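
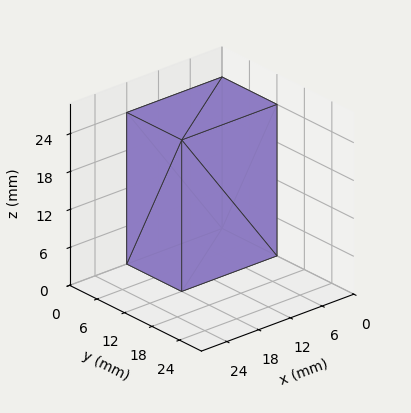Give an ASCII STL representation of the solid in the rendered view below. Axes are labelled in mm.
Reading the render: the shape is a rectangular box, roughly 18 × 12 mm footprint and 24 mm tall (dimensions read to the nearest mm from the axis ticks). For the STL, each face is triangulated and given an outward normal.

solid part
  facet normal 0.0000 0.0000 -1.0000
    outer loop
      vertex 18.0 12.0 0.0
      vertex 18.0 0.0 0.0
      vertex 0.0 0.0 0.0
    endloop
  endfacet
  facet normal 0.0000 0.0000 -1.0000
    outer loop
      vertex 0.0 12.0 0.0
      vertex 18.0 12.0 0.0
      vertex 0.0 0.0 0.0
    endloop
  endfacet
  facet normal 0.0000 0.0000 1.0000
    outer loop
      vertex 0.0 0.0 24.0
      vertex 18.0 0.0 24.0
      vertex 18.0 12.0 24.0
    endloop
  endfacet
  facet normal 0.0000 0.0000 1.0000
    outer loop
      vertex 0.0 0.0 24.0
      vertex 18.0 12.0 24.0
      vertex 0.0 12.0 24.0
    endloop
  endfacet
  facet normal 0.0000 -1.0000 0.0000
    outer loop
      vertex 0.0 0.0 0.0
      vertex 18.0 0.0 0.0
      vertex 18.0 0.0 24.0
    endloop
  endfacet
  facet normal 0.0000 -1.0000 0.0000
    outer loop
      vertex 0.0 0.0 0.0
      vertex 18.0 0.0 24.0
      vertex 0.0 0.0 24.0
    endloop
  endfacet
  facet normal 0.0000 1.0000 0.0000
    outer loop
      vertex 18.0 12.0 24.0
      vertex 18.0 12.0 0.0
      vertex 0.0 12.0 0.0
    endloop
  endfacet
  facet normal 0.0000 1.0000 0.0000
    outer loop
      vertex 0.0 12.0 24.0
      vertex 18.0 12.0 24.0
      vertex 0.0 12.0 0.0
    endloop
  endfacet
  facet normal -1.0000 0.0000 0.0000
    outer loop
      vertex 0.0 12.0 24.0
      vertex 0.0 12.0 0.0
      vertex 0.0 0.0 0.0
    endloop
  endfacet
  facet normal -1.0000 0.0000 0.0000
    outer loop
      vertex 0.0 0.0 24.0
      vertex 0.0 12.0 24.0
      vertex 0.0 0.0 0.0
    endloop
  endfacet
  facet normal 1.0000 0.0000 0.0000
    outer loop
      vertex 18.0 0.0 0.0
      vertex 18.0 12.0 0.0
      vertex 18.0 12.0 24.0
    endloop
  endfacet
  facet normal 1.0000 0.0000 0.0000
    outer loop
      vertex 18.0 0.0 0.0
      vertex 18.0 12.0 24.0
      vertex 18.0 0.0 24.0
    endloop
  endfacet
endsolid part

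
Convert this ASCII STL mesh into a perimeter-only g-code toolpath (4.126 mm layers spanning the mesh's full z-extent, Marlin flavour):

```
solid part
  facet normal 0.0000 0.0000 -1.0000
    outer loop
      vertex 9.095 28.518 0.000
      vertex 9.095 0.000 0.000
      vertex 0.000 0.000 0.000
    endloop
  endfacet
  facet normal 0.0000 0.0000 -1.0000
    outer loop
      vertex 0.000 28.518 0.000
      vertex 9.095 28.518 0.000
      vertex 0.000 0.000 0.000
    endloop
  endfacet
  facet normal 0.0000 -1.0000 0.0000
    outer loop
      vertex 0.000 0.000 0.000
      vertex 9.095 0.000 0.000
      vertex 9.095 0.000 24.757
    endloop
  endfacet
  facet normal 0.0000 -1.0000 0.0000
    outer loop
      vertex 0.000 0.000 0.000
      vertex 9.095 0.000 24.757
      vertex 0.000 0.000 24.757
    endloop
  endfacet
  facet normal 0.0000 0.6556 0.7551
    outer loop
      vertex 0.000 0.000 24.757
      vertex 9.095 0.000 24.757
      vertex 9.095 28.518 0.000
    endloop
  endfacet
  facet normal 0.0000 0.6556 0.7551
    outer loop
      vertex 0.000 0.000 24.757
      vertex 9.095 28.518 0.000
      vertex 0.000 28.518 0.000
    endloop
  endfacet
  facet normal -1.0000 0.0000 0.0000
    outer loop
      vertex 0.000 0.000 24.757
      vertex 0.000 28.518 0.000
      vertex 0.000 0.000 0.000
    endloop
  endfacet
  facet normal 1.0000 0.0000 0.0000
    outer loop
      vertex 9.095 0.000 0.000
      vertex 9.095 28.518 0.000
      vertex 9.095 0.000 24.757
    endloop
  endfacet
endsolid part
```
; perimeter-only toolpath
G21 ; units = mm
G90 ; absolute positioning
G28 ; home
; layer 1
G0 Z4.126
G0 X0.000 Y0.000
G1 X9.095 Y0.000
G1 X9.095 Y23.765
G1 X0.000 Y23.765
G1 X0.000 Y0.000
; layer 2
G0 Z8.252
G0 X0.000 Y0.000
G1 X9.095 Y0.000
G1 X9.095 Y19.012
G1 X0.000 Y19.012
G1 X0.000 Y0.000
; layer 3
G0 Z12.379
G0 X0.000 Y0.000
G1 X9.095 Y0.000
G1 X9.095 Y14.259
G1 X0.000 Y14.259
G1 X0.000 Y0.000
; layer 4
G0 Z16.505
G0 X0.000 Y0.000
G1 X9.095 Y0.000
G1 X9.095 Y9.506
G1 X0.000 Y9.506
G1 X0.000 Y0.000
; layer 5
G0 Z20.631
G0 X0.000 Y0.000
G1 X9.095 Y0.000
G1 X9.095 Y4.753
G1 X0.000 Y4.753
G1 X0.000 Y0.000
M2 ; end

The solid is a wedge (ramp): 9.1 × 28.5 mm base, rising to 24.8 mm along the y=0 edge and sloping linearly to z=0 at y=28.5. Slicing at Δz = 4.126 mm — 6 equal slices spanning the solid's height, so layer i sits at z = i·h/6 — gives 5 non-empty perimeters. Each is a 4-segment closed polygon; G0 lifts to the layer z and rapids to the start vertex, then G1 traces the edges. The cross-section shrinks linearly with z (the slice at the apex is degenerate and omitted).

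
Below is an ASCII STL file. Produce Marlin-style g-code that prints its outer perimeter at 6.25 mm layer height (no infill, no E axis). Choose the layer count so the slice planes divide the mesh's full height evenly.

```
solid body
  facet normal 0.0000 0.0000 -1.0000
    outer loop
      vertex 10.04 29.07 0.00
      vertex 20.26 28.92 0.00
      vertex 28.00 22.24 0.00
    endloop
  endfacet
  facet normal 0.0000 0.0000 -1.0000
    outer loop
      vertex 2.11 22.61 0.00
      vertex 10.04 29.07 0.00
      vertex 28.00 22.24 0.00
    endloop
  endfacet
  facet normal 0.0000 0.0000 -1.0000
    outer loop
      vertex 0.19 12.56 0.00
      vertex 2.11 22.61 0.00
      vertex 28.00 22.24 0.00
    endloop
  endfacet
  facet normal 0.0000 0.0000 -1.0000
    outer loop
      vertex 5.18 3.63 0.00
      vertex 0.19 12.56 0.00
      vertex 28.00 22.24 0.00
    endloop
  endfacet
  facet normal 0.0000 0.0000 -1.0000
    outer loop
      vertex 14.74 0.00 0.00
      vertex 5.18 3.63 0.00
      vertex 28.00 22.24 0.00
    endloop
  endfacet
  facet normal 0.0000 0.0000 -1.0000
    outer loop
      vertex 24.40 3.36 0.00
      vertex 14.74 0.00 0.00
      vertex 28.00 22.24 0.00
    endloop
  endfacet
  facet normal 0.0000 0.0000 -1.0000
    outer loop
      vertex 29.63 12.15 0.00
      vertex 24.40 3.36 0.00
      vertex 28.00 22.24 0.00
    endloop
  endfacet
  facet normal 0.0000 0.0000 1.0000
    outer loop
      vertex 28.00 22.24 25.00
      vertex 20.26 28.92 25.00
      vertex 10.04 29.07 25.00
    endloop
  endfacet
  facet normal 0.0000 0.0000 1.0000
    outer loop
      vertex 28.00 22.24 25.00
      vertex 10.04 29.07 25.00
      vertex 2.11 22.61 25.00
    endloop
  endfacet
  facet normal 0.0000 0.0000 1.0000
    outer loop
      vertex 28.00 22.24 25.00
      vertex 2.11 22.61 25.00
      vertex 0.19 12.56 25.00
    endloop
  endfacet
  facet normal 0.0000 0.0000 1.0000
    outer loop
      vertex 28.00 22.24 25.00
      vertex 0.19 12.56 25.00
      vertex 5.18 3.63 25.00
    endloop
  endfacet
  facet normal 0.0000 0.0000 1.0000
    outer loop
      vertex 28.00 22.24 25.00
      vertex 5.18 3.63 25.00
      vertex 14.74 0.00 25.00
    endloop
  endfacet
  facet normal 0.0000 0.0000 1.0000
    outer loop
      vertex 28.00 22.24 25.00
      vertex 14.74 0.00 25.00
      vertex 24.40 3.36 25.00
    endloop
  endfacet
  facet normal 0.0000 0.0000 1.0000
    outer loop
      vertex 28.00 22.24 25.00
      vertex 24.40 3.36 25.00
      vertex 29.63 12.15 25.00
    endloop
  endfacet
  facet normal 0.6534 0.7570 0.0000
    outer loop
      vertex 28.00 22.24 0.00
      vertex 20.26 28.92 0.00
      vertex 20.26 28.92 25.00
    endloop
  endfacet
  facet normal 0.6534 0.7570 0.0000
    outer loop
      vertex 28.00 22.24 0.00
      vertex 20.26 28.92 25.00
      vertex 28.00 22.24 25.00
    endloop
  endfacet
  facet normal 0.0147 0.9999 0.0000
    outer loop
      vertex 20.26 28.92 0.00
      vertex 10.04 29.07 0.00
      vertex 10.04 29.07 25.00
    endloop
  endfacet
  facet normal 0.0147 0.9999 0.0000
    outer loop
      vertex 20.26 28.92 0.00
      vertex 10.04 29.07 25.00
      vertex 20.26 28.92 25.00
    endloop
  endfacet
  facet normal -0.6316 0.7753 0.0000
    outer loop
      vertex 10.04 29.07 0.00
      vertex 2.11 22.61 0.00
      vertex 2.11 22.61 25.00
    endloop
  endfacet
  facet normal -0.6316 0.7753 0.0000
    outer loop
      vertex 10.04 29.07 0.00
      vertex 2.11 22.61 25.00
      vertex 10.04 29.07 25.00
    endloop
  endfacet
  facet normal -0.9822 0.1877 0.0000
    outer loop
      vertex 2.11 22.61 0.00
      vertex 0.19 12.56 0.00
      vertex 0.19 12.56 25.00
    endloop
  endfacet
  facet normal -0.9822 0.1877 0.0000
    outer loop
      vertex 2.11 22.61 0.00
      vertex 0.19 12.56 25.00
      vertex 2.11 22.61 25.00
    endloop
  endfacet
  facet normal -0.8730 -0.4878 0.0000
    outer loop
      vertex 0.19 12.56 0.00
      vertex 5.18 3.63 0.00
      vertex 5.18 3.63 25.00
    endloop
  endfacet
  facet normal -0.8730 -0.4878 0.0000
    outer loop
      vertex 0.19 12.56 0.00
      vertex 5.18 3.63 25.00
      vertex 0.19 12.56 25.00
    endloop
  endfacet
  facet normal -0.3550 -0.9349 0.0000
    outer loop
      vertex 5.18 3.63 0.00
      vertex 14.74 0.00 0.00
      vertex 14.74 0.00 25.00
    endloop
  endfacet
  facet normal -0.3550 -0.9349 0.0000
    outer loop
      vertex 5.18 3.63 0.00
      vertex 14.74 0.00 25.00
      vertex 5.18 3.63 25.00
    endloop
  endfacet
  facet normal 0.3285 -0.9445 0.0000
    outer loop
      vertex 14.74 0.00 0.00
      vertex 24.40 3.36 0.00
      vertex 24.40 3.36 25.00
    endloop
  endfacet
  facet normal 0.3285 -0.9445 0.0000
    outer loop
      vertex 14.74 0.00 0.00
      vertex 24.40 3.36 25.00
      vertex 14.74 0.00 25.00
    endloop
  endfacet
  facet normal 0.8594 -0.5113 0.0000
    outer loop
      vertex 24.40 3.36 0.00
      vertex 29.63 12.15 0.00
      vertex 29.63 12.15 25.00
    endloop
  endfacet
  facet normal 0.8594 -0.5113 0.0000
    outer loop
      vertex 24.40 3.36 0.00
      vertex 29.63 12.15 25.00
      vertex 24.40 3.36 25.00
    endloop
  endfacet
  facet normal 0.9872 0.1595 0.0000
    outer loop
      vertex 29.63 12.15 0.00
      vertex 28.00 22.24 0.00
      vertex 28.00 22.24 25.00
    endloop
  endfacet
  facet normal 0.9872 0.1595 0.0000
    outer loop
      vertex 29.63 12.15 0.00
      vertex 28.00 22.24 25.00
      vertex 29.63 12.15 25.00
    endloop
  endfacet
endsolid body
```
; perimeter-only toolpath
G21 ; units = mm
G90 ; absolute positioning
G28 ; home
; layer 1
G0 Z6.25
G0 X28.00 Y22.24
G1 X20.26 Y28.92
G1 X10.04 Y29.07
G1 X2.11 Y22.61
G1 X0.19 Y12.56
G1 X5.18 Y3.63
G1 X14.74 Y0.00
G1 X24.40 Y3.36
G1 X29.63 Y12.15
G1 X28.00 Y22.24
; layer 2
G0 Z12.50
G0 X28.00 Y22.24
G1 X20.26 Y28.92
G1 X10.04 Y29.07
G1 X2.11 Y22.61
G1 X0.19 Y12.56
G1 X5.18 Y3.63
G1 X14.74 Y0.00
G1 X24.40 Y3.36
G1 X29.63 Y12.15
G1 X28.00 Y22.24
; layer 3
G0 Z18.75
G0 X28.00 Y22.24
G1 X20.26 Y28.92
G1 X10.04 Y29.07
G1 X2.11 Y22.61
G1 X0.19 Y12.56
G1 X5.18 Y3.63
G1 X14.74 Y0.00
G1 X24.40 Y3.36
G1 X29.63 Y12.15
G1 X28.00 Y22.24
; layer 4
G0 Z25.00
G0 X28.00 Y22.24
G1 X20.26 Y28.92
G1 X10.04 Y29.07
G1 X2.11 Y22.61
G1 X0.19 Y12.56
G1 X5.18 Y3.63
G1 X14.74 Y0.00
G1 X24.40 Y3.36
G1 X29.63 Y12.15
G1 X28.00 Y22.24
M2 ; end

The solid is a regular 9-sided prism (a cylinder approximated with 9 flat sides), circumscribed radius ≈ 14.9 mm, height ≈ 25 mm. Slicing at Δz = 6.25 mm — 4 equal slices spanning the solid's height, so layer i sits at z = i·h/4 — gives 4 non-empty perimeters. Each is a 9-segment closed polygon; G0 lifts to the layer z and rapids to the start vertex, then G1 traces the edges.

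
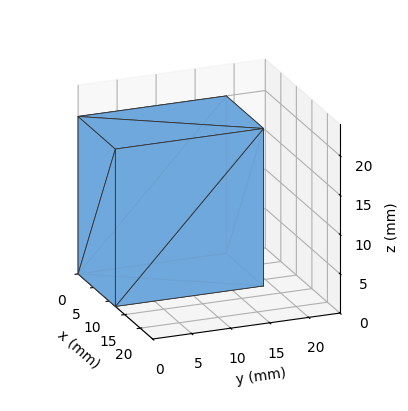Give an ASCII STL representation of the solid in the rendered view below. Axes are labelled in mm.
Reading the render: the shape is a rectangular box, roughly 12 × 19 mm footprint and 20 mm tall (dimensions read to the nearest mm from the axis ticks). For the STL, each face is triangulated and given an outward normal.

solid part
  facet normal 0.0000 0.0000 -1.0000
    outer loop
      vertex 12.0 19.0 0.0
      vertex 12.0 0.0 0.0
      vertex 0.0 0.0 0.0
    endloop
  endfacet
  facet normal 0.0000 0.0000 -1.0000
    outer loop
      vertex 0.0 19.0 0.0
      vertex 12.0 19.0 0.0
      vertex 0.0 0.0 0.0
    endloop
  endfacet
  facet normal 0.0000 0.0000 1.0000
    outer loop
      vertex 0.0 0.0 20.0
      vertex 12.0 0.0 20.0
      vertex 12.0 19.0 20.0
    endloop
  endfacet
  facet normal 0.0000 0.0000 1.0000
    outer loop
      vertex 0.0 0.0 20.0
      vertex 12.0 19.0 20.0
      vertex 0.0 19.0 20.0
    endloop
  endfacet
  facet normal 0.0000 -1.0000 0.0000
    outer loop
      vertex 0.0 0.0 0.0
      vertex 12.0 0.0 0.0
      vertex 12.0 0.0 20.0
    endloop
  endfacet
  facet normal 0.0000 -1.0000 0.0000
    outer loop
      vertex 0.0 0.0 0.0
      vertex 12.0 0.0 20.0
      vertex 0.0 0.0 20.0
    endloop
  endfacet
  facet normal 0.0000 1.0000 0.0000
    outer loop
      vertex 12.0 19.0 20.0
      vertex 12.0 19.0 0.0
      vertex 0.0 19.0 0.0
    endloop
  endfacet
  facet normal 0.0000 1.0000 0.0000
    outer loop
      vertex 0.0 19.0 20.0
      vertex 12.0 19.0 20.0
      vertex 0.0 19.0 0.0
    endloop
  endfacet
  facet normal -1.0000 0.0000 0.0000
    outer loop
      vertex 0.0 19.0 20.0
      vertex 0.0 19.0 0.0
      vertex 0.0 0.0 0.0
    endloop
  endfacet
  facet normal -1.0000 0.0000 0.0000
    outer loop
      vertex 0.0 0.0 20.0
      vertex 0.0 19.0 20.0
      vertex 0.0 0.0 0.0
    endloop
  endfacet
  facet normal 1.0000 0.0000 0.0000
    outer loop
      vertex 12.0 0.0 0.0
      vertex 12.0 19.0 0.0
      vertex 12.0 19.0 20.0
    endloop
  endfacet
  facet normal 1.0000 0.0000 0.0000
    outer loop
      vertex 12.0 0.0 0.0
      vertex 12.0 19.0 20.0
      vertex 12.0 0.0 20.0
    endloop
  endfacet
endsolid part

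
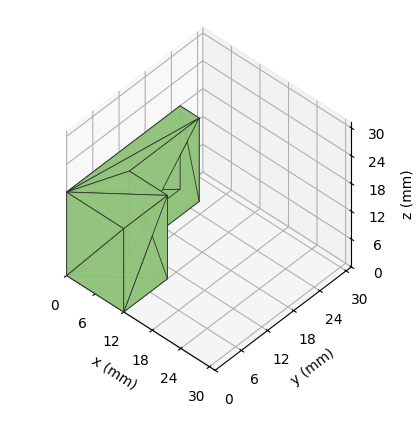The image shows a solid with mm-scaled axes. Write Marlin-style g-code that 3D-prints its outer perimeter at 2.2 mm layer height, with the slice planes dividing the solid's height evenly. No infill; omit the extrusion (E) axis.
Reading the render: the shape is an L-shaped prism: outer 12 × 26 mm, arm thicknesses ≈ 10 mm (horizontal) and 4 mm (vertical), extruded 18 mm in z (dimensions read to the nearest mm from the axis ticks). For the g-code, the solid's height is divided into equal slices at the stated Δz and each level perimeter traced with G1 moves after a G0 lift.

; perimeter-only toolpath
G21 ; units = mm
G90 ; absolute positioning
G28 ; home
; layer 1
G0 Z2.2
G0 X0.0 Y0.0
G1 X12.0 Y0.0
G1 X12.0 Y10.0
G1 X4.0 Y10.0
G1 X4.0 Y26.0
G1 X0.0 Y26.0
G1 X0.0 Y0.0
; layer 2
G0 Z4.5
G0 X0.0 Y0.0
G1 X12.0 Y0.0
G1 X12.0 Y10.0
G1 X4.0 Y10.0
G1 X4.0 Y26.0
G1 X0.0 Y26.0
G1 X0.0 Y0.0
; layer 3
G0 Z6.8
G0 X0.0 Y0.0
G1 X12.0 Y0.0
G1 X12.0 Y10.0
G1 X4.0 Y10.0
G1 X4.0 Y26.0
G1 X0.0 Y26.0
G1 X0.0 Y0.0
; layer 4
G0 Z9.0
G0 X0.0 Y0.0
G1 X12.0 Y0.0
G1 X12.0 Y10.0
G1 X4.0 Y10.0
G1 X4.0 Y26.0
G1 X0.0 Y26.0
G1 X0.0 Y0.0
; layer 5
G0 Z11.2
G0 X0.0 Y0.0
G1 X12.0 Y0.0
G1 X12.0 Y10.0
G1 X4.0 Y10.0
G1 X4.0 Y26.0
G1 X0.0 Y26.0
G1 X0.0 Y0.0
; layer 6
G0 Z13.5
G0 X0.0 Y0.0
G1 X12.0 Y0.0
G1 X12.0 Y10.0
G1 X4.0 Y10.0
G1 X4.0 Y26.0
G1 X0.0 Y26.0
G1 X0.0 Y0.0
; layer 7
G0 Z15.8
G0 X0.0 Y0.0
G1 X12.0 Y0.0
G1 X12.0 Y10.0
G1 X4.0 Y10.0
G1 X4.0 Y26.0
G1 X0.0 Y26.0
G1 X0.0 Y0.0
; layer 8
G0 Z18.0
G0 X0.0 Y0.0
G1 X12.0 Y0.0
G1 X12.0 Y10.0
G1 X4.0 Y10.0
G1 X4.0 Y26.0
G1 X0.0 Y26.0
G1 X0.0 Y0.0
M2 ; end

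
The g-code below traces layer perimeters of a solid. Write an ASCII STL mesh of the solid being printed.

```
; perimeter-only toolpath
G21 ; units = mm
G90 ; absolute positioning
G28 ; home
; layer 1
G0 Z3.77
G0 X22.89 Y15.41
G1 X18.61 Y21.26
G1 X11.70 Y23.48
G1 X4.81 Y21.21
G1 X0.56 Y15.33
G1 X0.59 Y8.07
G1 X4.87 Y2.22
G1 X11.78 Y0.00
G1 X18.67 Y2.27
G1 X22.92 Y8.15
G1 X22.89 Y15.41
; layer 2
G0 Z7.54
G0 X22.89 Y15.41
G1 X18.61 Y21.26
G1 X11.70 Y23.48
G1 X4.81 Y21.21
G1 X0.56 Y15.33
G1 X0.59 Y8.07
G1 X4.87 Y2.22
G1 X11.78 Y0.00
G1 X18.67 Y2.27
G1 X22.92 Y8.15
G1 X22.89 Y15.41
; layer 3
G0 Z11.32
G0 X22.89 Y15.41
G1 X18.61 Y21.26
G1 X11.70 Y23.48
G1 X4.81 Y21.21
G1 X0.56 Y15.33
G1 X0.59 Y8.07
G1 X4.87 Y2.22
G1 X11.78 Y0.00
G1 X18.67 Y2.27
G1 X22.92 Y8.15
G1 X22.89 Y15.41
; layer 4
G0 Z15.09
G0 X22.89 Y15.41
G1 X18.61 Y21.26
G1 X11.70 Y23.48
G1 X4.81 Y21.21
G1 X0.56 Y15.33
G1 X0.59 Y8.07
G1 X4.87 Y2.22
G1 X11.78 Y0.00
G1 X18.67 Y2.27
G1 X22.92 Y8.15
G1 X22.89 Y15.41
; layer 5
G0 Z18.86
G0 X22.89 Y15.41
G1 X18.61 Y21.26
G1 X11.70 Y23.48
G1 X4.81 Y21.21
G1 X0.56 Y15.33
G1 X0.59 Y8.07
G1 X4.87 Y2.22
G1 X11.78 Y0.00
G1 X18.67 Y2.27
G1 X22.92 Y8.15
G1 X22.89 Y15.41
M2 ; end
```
solid part
  facet normal 0.0000 0.0000 -1.0000
    outer loop
      vertex 11.70 23.48 0.00
      vertex 18.61 21.26 0.00
      vertex 22.89 15.41 0.00
    endloop
  endfacet
  facet normal 0.0000 0.0000 -1.0000
    outer loop
      vertex 4.81 21.21 0.00
      vertex 11.70 23.48 0.00
      vertex 22.89 15.41 0.00
    endloop
  endfacet
  facet normal 0.0000 0.0000 -1.0000
    outer loop
      vertex 0.56 15.33 0.00
      vertex 4.81 21.21 0.00
      vertex 22.89 15.41 0.00
    endloop
  endfacet
  facet normal 0.0000 0.0000 -1.0000
    outer loop
      vertex 0.59 8.07 0.00
      vertex 0.56 15.33 0.00
      vertex 22.89 15.41 0.00
    endloop
  endfacet
  facet normal 0.0000 0.0000 -1.0000
    outer loop
      vertex 4.87 2.22 0.00
      vertex 0.59 8.07 0.00
      vertex 22.89 15.41 0.00
    endloop
  endfacet
  facet normal 0.0000 0.0000 -1.0000
    outer loop
      vertex 11.78 0.00 0.00
      vertex 4.87 2.22 0.00
      vertex 22.89 15.41 0.00
    endloop
  endfacet
  facet normal 0.0000 0.0000 -1.0000
    outer loop
      vertex 18.67 2.27 0.00
      vertex 11.78 0.00 0.00
      vertex 22.89 15.41 0.00
    endloop
  endfacet
  facet normal 0.0000 0.0000 -1.0000
    outer loop
      vertex 22.92 8.15 0.00
      vertex 18.67 2.27 0.00
      vertex 22.89 15.41 0.00
    endloop
  endfacet
  facet normal 0.0000 0.0000 1.0000
    outer loop
      vertex 22.89 15.41 18.86
      vertex 18.61 21.26 18.86
      vertex 11.70 23.48 18.86
    endloop
  endfacet
  facet normal 0.0000 0.0000 1.0000
    outer loop
      vertex 22.89 15.41 18.86
      vertex 11.70 23.48 18.86
      vertex 4.81 21.21 18.86
    endloop
  endfacet
  facet normal 0.0000 0.0000 1.0000
    outer loop
      vertex 22.89 15.41 18.86
      vertex 4.81 21.21 18.86
      vertex 0.56 15.33 18.86
    endloop
  endfacet
  facet normal 0.0000 0.0000 1.0000
    outer loop
      vertex 22.89 15.41 18.86
      vertex 0.56 15.33 18.86
      vertex 0.59 8.07 18.86
    endloop
  endfacet
  facet normal 0.0000 0.0000 1.0000
    outer loop
      vertex 22.89 15.41 18.86
      vertex 0.59 8.07 18.86
      vertex 4.87 2.22 18.86
    endloop
  endfacet
  facet normal 0.0000 0.0000 1.0000
    outer loop
      vertex 22.89 15.41 18.86
      vertex 4.87 2.22 18.86
      vertex 11.78 0.00 18.86
    endloop
  endfacet
  facet normal 0.0000 0.0000 1.0000
    outer loop
      vertex 22.89 15.41 18.86
      vertex 11.78 0.00 18.86
      vertex 18.67 2.27 18.86
    endloop
  endfacet
  facet normal 0.0000 0.0000 1.0000
    outer loop
      vertex 22.89 15.41 18.86
      vertex 18.67 2.27 18.86
      vertex 22.92 8.15 18.86
    endloop
  endfacet
  facet normal 0.8071 0.5905 0.0000
    outer loop
      vertex 22.89 15.41 0.00
      vertex 18.61 21.26 0.00
      vertex 18.61 21.26 18.86
    endloop
  endfacet
  facet normal 0.8071 0.5905 0.0000
    outer loop
      vertex 22.89 15.41 0.00
      vertex 18.61 21.26 18.86
      vertex 22.89 15.41 18.86
    endloop
  endfacet
  facet normal 0.3059 0.9521 0.0000
    outer loop
      vertex 18.61 21.26 0.00
      vertex 11.70 23.48 0.00
      vertex 11.70 23.48 18.86
    endloop
  endfacet
  facet normal 0.3059 0.9521 0.0000
    outer loop
      vertex 18.61 21.26 0.00
      vertex 11.70 23.48 18.86
      vertex 18.61 21.26 18.86
    endloop
  endfacet
  facet normal -0.3129 0.9498 0.0000
    outer loop
      vertex 11.70 23.48 0.00
      vertex 4.81 21.21 0.00
      vertex 4.81 21.21 18.86
    endloop
  endfacet
  facet normal -0.3129 0.9498 0.0000
    outer loop
      vertex 11.70 23.48 0.00
      vertex 4.81 21.21 18.86
      vertex 11.70 23.48 18.86
    endloop
  endfacet
  facet normal -0.8105 0.5858 0.0000
    outer loop
      vertex 4.81 21.21 0.00
      vertex 0.56 15.33 0.00
      vertex 0.56 15.33 18.86
    endloop
  endfacet
  facet normal -0.8105 0.5858 0.0000
    outer loop
      vertex 4.81 21.21 0.00
      vertex 0.56 15.33 18.86
      vertex 4.81 21.21 18.86
    endloop
  endfacet
  facet normal -1.0000 -0.0041 0.0000
    outer loop
      vertex 0.56 15.33 0.00
      vertex 0.59 8.07 0.00
      vertex 0.59 8.07 18.86
    endloop
  endfacet
  facet normal -1.0000 -0.0041 0.0000
    outer loop
      vertex 0.56 15.33 0.00
      vertex 0.59 8.07 18.86
      vertex 0.56 15.33 18.86
    endloop
  endfacet
  facet normal -0.8071 -0.5905 0.0000
    outer loop
      vertex 0.59 8.07 0.00
      vertex 4.87 2.22 0.00
      vertex 4.87 2.22 18.86
    endloop
  endfacet
  facet normal -0.8071 -0.5905 0.0000
    outer loop
      vertex 0.59 8.07 0.00
      vertex 4.87 2.22 18.86
      vertex 0.59 8.07 18.86
    endloop
  endfacet
  facet normal -0.3059 -0.9521 0.0000
    outer loop
      vertex 4.87 2.22 0.00
      vertex 11.78 0.00 0.00
      vertex 11.78 0.00 18.86
    endloop
  endfacet
  facet normal -0.3059 -0.9521 0.0000
    outer loop
      vertex 4.87 2.22 0.00
      vertex 11.78 0.00 18.86
      vertex 4.87 2.22 18.86
    endloop
  endfacet
  facet normal 0.3129 -0.9498 0.0000
    outer loop
      vertex 11.78 0.00 0.00
      vertex 18.67 2.27 0.00
      vertex 18.67 2.27 18.86
    endloop
  endfacet
  facet normal 0.3129 -0.9498 0.0000
    outer loop
      vertex 11.78 0.00 0.00
      vertex 18.67 2.27 18.86
      vertex 11.78 0.00 18.86
    endloop
  endfacet
  facet normal 0.8105 -0.5858 0.0000
    outer loop
      vertex 18.67 2.27 0.00
      vertex 22.92 8.15 0.00
      vertex 22.92 8.15 18.86
    endloop
  endfacet
  facet normal 0.8105 -0.5858 0.0000
    outer loop
      vertex 18.67 2.27 0.00
      vertex 22.92 8.15 18.86
      vertex 18.67 2.27 18.86
    endloop
  endfacet
  facet normal 1.0000 0.0041 0.0000
    outer loop
      vertex 22.92 8.15 0.00
      vertex 22.89 15.41 0.00
      vertex 22.89 15.41 18.86
    endloop
  endfacet
  facet normal 1.0000 0.0041 0.0000
    outer loop
      vertex 22.92 8.15 0.00
      vertex 22.89 15.41 18.86
      vertex 22.92 8.15 18.86
    endloop
  endfacet
endsolid part

The G0 Z moves step by Δz≈3.77 mm. Every layer's G1 loop is the same polygon, so the solid is a straight extrusion of it from z=0 to z≈18.9. Closing with flat bottom and top caps and triangulating gives 36 facets — a regular 10-sided prism (a cylinder approximated with 10 flat sides), circumscribed radius ≈ 11.7 mm, height ≈ 18.9 mm.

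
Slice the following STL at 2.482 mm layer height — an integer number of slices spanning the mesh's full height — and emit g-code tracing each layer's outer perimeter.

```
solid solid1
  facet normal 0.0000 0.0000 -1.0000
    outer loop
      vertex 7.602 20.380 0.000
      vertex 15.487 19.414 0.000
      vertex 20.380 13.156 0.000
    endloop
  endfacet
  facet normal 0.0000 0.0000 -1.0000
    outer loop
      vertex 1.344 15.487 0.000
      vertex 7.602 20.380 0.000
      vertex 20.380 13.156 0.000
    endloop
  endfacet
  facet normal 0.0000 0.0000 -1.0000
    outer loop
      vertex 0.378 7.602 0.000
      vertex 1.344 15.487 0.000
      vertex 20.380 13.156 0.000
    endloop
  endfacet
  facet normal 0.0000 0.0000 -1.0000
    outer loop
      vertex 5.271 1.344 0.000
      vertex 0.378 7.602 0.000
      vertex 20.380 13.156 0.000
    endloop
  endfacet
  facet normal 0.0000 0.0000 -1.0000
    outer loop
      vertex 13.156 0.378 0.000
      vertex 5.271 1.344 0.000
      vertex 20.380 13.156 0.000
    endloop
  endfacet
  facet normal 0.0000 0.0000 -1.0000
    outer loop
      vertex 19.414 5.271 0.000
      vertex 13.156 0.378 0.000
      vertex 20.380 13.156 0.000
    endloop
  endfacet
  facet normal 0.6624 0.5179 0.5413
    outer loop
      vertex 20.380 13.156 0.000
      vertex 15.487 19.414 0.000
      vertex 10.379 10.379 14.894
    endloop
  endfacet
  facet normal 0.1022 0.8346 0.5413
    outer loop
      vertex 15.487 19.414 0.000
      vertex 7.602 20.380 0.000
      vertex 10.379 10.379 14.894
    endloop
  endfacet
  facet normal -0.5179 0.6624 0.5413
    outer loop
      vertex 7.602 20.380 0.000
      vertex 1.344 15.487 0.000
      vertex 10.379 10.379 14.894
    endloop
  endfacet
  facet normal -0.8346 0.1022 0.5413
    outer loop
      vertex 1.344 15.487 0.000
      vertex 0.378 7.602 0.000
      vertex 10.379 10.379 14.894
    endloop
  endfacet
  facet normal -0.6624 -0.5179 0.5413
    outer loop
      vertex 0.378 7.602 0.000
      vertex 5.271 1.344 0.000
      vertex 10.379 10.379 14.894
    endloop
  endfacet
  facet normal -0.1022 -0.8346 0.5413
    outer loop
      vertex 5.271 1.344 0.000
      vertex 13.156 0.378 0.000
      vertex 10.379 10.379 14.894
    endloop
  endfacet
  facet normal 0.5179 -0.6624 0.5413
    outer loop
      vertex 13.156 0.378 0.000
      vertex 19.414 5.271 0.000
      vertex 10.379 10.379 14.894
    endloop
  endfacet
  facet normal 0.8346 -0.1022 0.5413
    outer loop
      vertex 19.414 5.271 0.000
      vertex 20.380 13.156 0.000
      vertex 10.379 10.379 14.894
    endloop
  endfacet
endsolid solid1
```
; perimeter-only toolpath
G21 ; units = mm
G90 ; absolute positioning
G28 ; home
; layer 1
G0 Z2.482
G0 X18.713 Y12.693
G1 X14.636 Y17.908
G1 X8.065 Y18.713
G1 X2.850 Y14.636
G1 X2.045 Y8.065
G1 X6.122 Y2.850
G1 X12.693 Y2.045
G1 X17.908 Y6.122
G1 X18.713 Y12.693
; layer 2
G0 Z4.965
G0 X17.046 Y12.230
G1 X13.784 Y16.402
G1 X8.528 Y17.046
G1 X4.356 Y13.784
G1 X3.712 Y8.528
G1 X6.974 Y4.356
G1 X12.230 Y3.712
G1 X16.402 Y6.974
G1 X17.046 Y12.230
; layer 3
G0 Z7.447
G0 X15.379 Y11.767
G1 X12.933 Y14.896
G1 X8.991 Y15.379
G1 X5.862 Y12.933
G1 X5.379 Y8.991
G1 X7.825 Y5.862
G1 X11.767 Y5.379
G1 X14.896 Y7.825
G1 X15.379 Y11.767
; layer 4
G0 Z9.929
G0 X13.713 Y11.305
G1 X12.082 Y13.391
G1 X9.453 Y13.713
G1 X7.367 Y12.082
G1 X7.045 Y9.453
G1 X8.676 Y7.367
G1 X11.305 Y7.045
G1 X13.391 Y8.676
G1 X13.713 Y11.305
; layer 5
G0 Z12.412
G0 X12.046 Y10.842
G1 X11.230 Y11.885
G1 X9.916 Y12.046
G1 X8.873 Y11.230
G1 X8.712 Y9.916
G1 X9.528 Y8.873
G1 X10.842 Y8.712
G1 X11.885 Y9.528
G1 X12.046 Y10.842
M2 ; end

The solid is a regular 8-sided pyramid, base circumscribed radius ≈ 10.4 mm, apex at z ≈ 14.9 mm. Slicing at Δz = 2.482 mm — 6 equal slices spanning the solid's height, so layer i sits at z = i·h/6 — gives 5 non-empty perimeters. Each is a 8-segment closed polygon; G0 lifts to the layer z and rapids to the start vertex, then G1 traces the edges. The cross-section shrinks linearly with z (the slice at the apex is degenerate and omitted).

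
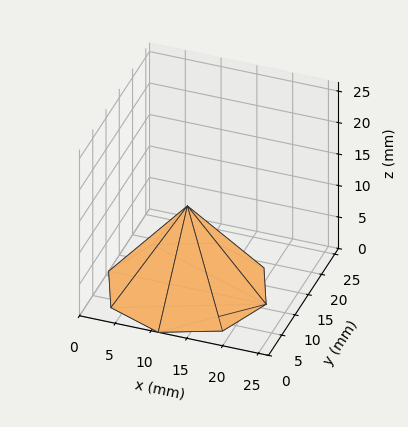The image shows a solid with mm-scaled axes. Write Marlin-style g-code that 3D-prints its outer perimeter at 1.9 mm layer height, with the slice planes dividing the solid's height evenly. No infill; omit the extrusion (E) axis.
Reading the render: the shape is a regular 8-sided pyramid, base circumscribed radius ≈ 11 mm, apex at z ≈ 13 mm (dimensions read to the nearest mm from the axis ticks). For the g-code, the solid's height is divided into equal slices at the stated Δz and each level perimeter traced with G1 moves after a G0 lift.

; perimeter-only toolpath
G21 ; units = mm
G90 ; absolute positioning
G28 ; home
; layer 1
G0 Z1.9
G0 X20.4 Y11.0
G1 X17.7 Y17.7
G1 X11.0 Y20.4
G1 X4.3 Y17.7
G1 X1.6 Y11.0
G1 X4.3 Y4.3
G1 X11.0 Y1.6
G1 X17.7 Y4.3
G1 X20.4 Y11.0
; layer 2
G0 Z3.7
G0 X18.9 Y11.0
G1 X16.6 Y16.6
G1 X11.0 Y18.9
G1 X5.4 Y16.6
G1 X3.1 Y11.0
G1 X5.4 Y5.4
G1 X11.0 Y3.1
G1 X16.6 Y5.4
G1 X18.9 Y11.0
; layer 3
G0 Z5.6
G0 X17.3 Y11.0
G1 X15.5 Y15.5
G1 X11.0 Y17.3
G1 X6.5 Y15.5
G1 X4.7 Y11.0
G1 X6.5 Y6.5
G1 X11.0 Y4.7
G1 X15.5 Y6.5
G1 X17.3 Y11.0
; layer 4
G0 Z7.4
G0 X15.7 Y11.0
G1 X14.3 Y14.3
G1 X11.0 Y15.7
G1 X7.7 Y14.3
G1 X6.3 Y11.0
G1 X7.7 Y7.7
G1 X11.0 Y6.3
G1 X14.3 Y7.7
G1 X15.7 Y11.0
; layer 5
G0 Z9.3
G0 X14.1 Y11.0
G1 X13.2 Y13.2
G1 X11.0 Y14.1
G1 X8.8 Y13.2
G1 X7.9 Y11.0
G1 X8.8 Y8.8
G1 X11.0 Y7.9
G1 X13.2 Y8.8
G1 X14.1 Y11.0
; layer 6
G0 Z11.1
G0 X12.6 Y11.0
G1 X12.1 Y12.1
G1 X11.0 Y12.6
G1 X9.9 Y12.1
G1 X9.4 Y11.0
G1 X9.9 Y9.9
G1 X11.0 Y9.4
G1 X12.1 Y9.9
G1 X12.6 Y11.0
M2 ; end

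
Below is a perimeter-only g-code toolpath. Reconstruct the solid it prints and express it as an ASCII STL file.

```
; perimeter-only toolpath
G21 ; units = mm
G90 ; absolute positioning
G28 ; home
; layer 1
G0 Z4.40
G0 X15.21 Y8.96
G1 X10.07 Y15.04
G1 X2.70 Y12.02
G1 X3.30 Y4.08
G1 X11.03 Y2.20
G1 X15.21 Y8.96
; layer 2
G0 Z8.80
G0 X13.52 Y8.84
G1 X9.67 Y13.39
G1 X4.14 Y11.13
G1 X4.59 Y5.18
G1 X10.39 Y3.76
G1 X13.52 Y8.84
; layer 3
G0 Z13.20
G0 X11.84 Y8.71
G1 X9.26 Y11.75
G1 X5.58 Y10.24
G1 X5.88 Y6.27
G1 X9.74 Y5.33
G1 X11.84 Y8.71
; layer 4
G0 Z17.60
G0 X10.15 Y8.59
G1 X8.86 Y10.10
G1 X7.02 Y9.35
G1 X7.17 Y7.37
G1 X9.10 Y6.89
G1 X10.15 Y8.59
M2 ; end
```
solid part
  facet normal 0.0000 0.0000 -1.0000
    outer loop
      vertex 1.26 12.91 0.00
      vertex 10.47 16.68 0.00
      vertex 16.90 9.09 0.00
    endloop
  endfacet
  facet normal 0.0000 0.0000 -1.0000
    outer loop
      vertex 2.01 2.99 0.00
      vertex 1.26 12.91 0.00
      vertex 16.90 9.09 0.00
    endloop
  endfacet
  facet normal 0.0000 0.0000 -1.0000
    outer loop
      vertex 11.67 0.63 0.00
      vertex 2.01 2.99 0.00
      vertex 16.90 9.09 0.00
    endloop
  endfacet
  facet normal 0.7285 0.6172 0.2972
    outer loop
      vertex 16.90 9.09 0.00
      vertex 10.47 16.68 0.00
      vertex 8.46 8.46 22.00
    endloop
  endfacet
  facet normal -0.3617 0.8837 0.2971
    outer loop
      vertex 10.47 16.68 0.00
      vertex 1.26 12.91 0.00
      vertex 8.46 8.46 22.00
    endloop
  endfacet
  facet normal -0.9521 -0.0720 0.2970
    outer loop
      vertex 1.26 12.91 0.00
      vertex 2.01 2.99 0.00
      vertex 8.46 8.46 22.00
    endloop
  endfacet
  facet normal -0.2266 -0.9276 0.2971
    outer loop
      vertex 2.01 2.99 0.00
      vertex 11.67 0.63 0.00
      vertex 8.46 8.46 22.00
    endloop
  endfacet
  facet normal 0.8122 -0.5021 0.2972
    outer loop
      vertex 11.67 0.63 0.00
      vertex 16.90 9.09 0.00
      vertex 8.46 8.46 22.00
    endloop
  endfacet
endsolid part

The G0 Z moves step by Δz≈4.40 mm. The G1 loops shrink linearly with z, so the solid tapers from its base footprint up to z≈22. Closing with a flat bottom cap and the tapered top and triangulating gives 8 facets — a regular 5-sided pyramid, base circumscribed radius ≈ 8.46 mm, apex at z ≈ 22 mm.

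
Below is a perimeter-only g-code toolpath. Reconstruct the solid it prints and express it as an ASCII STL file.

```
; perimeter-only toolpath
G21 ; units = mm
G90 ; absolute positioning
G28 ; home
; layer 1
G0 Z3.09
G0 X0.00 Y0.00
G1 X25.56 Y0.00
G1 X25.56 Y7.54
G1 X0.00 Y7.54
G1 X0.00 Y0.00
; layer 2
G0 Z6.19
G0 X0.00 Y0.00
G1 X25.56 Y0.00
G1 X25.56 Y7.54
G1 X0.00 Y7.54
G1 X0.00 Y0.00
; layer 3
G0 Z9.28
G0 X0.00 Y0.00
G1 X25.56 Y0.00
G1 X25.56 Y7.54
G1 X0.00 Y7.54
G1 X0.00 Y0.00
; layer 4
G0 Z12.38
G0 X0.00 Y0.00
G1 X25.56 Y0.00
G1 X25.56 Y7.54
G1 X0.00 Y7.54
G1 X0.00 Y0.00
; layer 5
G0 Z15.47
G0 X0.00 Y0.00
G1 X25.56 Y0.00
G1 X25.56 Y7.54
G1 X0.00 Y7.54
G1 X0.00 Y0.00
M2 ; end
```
solid part
  facet normal 0.0000 0.0000 -1.0000
    outer loop
      vertex 25.56 7.54 0.00
      vertex 25.56 0.00 0.00
      vertex 0.00 0.00 0.00
    endloop
  endfacet
  facet normal 0.0000 0.0000 -1.0000
    outer loop
      vertex 0.00 7.54 0.00
      vertex 25.56 7.54 0.00
      vertex 0.00 0.00 0.00
    endloop
  endfacet
  facet normal 0.0000 0.0000 1.0000
    outer loop
      vertex 0.00 0.00 15.47
      vertex 25.56 0.00 15.47
      vertex 25.56 7.54 15.47
    endloop
  endfacet
  facet normal 0.0000 0.0000 1.0000
    outer loop
      vertex 0.00 0.00 15.47
      vertex 25.56 7.54 15.47
      vertex 0.00 7.54 15.47
    endloop
  endfacet
  facet normal 0.0000 -1.0000 0.0000
    outer loop
      vertex 0.00 0.00 0.00
      vertex 25.56 0.00 0.00
      vertex 25.56 0.00 15.47
    endloop
  endfacet
  facet normal 0.0000 -1.0000 0.0000
    outer loop
      vertex 0.00 0.00 0.00
      vertex 25.56 0.00 15.47
      vertex 0.00 0.00 15.47
    endloop
  endfacet
  facet normal 0.0000 1.0000 0.0000
    outer loop
      vertex 25.56 7.54 15.47
      vertex 25.56 7.54 0.00
      vertex 0.00 7.54 0.00
    endloop
  endfacet
  facet normal 0.0000 1.0000 0.0000
    outer loop
      vertex 0.00 7.54 15.47
      vertex 25.56 7.54 15.47
      vertex 0.00 7.54 0.00
    endloop
  endfacet
  facet normal -1.0000 0.0000 0.0000
    outer loop
      vertex 0.00 7.54 15.47
      vertex 0.00 7.54 0.00
      vertex 0.00 0.00 0.00
    endloop
  endfacet
  facet normal -1.0000 0.0000 0.0000
    outer loop
      vertex 0.00 0.00 15.47
      vertex 0.00 7.54 15.47
      vertex 0.00 0.00 0.00
    endloop
  endfacet
  facet normal 1.0000 0.0000 0.0000
    outer loop
      vertex 25.56 0.00 0.00
      vertex 25.56 7.54 0.00
      vertex 25.56 7.54 15.47
    endloop
  endfacet
  facet normal 1.0000 0.0000 0.0000
    outer loop
      vertex 25.56 0.00 0.00
      vertex 25.56 7.54 15.47
      vertex 25.56 0.00 15.47
    endloop
  endfacet
endsolid part

The G0 Z moves step by Δz≈3.09 mm. Every layer's G1 loop is the same polygon, so the solid is a straight extrusion of it from z=0 to z≈15.5. Closing with flat bottom and top caps and triangulating gives 12 facets — a rectangular box, roughly 25.6 × 7.54 mm footprint and 15.5 mm tall.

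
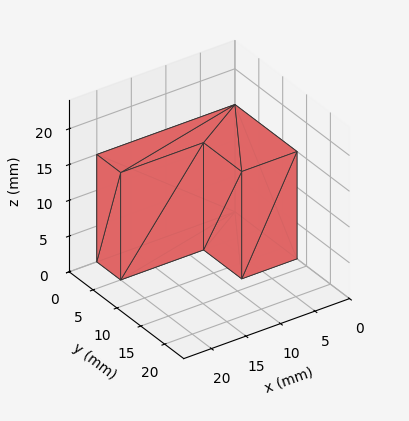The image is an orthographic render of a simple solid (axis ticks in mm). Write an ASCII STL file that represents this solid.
Reading the render: the shape is an L-shaped prism: outer 20 × 13 mm, arm thicknesses ≈ 5 mm (horizontal) and 8 mm (vertical), extruded 15 mm in z (dimensions read to the nearest mm from the axis ticks). For the STL, each face is triangulated and given an outward normal.

solid part
  facet normal 0.0000 0.0000 -1.0000
    outer loop
      vertex 20.000 5.000 0.000
      vertex 20.000 0.000 0.000
      vertex 0.000 0.000 0.000
    endloop
  endfacet
  facet normal 0.0000 0.0000 -1.0000
    outer loop
      vertex 8.000 5.000 0.000
      vertex 20.000 5.000 0.000
      vertex 0.000 0.000 0.000
    endloop
  endfacet
  facet normal 0.0000 0.0000 -1.0000
    outer loop
      vertex 8.000 13.000 0.000
      vertex 8.000 5.000 0.000
      vertex 0.000 0.000 0.000
    endloop
  endfacet
  facet normal 0.0000 0.0000 -1.0000
    outer loop
      vertex 0.000 13.000 0.000
      vertex 8.000 13.000 0.000
      vertex 0.000 0.000 0.000
    endloop
  endfacet
  facet normal 0.0000 0.0000 1.0000
    outer loop
      vertex 0.000 0.000 15.000
      vertex 20.000 0.000 15.000
      vertex 20.000 5.000 15.000
    endloop
  endfacet
  facet normal 0.0000 0.0000 1.0000
    outer loop
      vertex 0.000 0.000 15.000
      vertex 20.000 5.000 15.000
      vertex 8.000 5.000 15.000
    endloop
  endfacet
  facet normal 0.0000 0.0000 1.0000
    outer loop
      vertex 0.000 0.000 15.000
      vertex 8.000 5.000 15.000
      vertex 8.000 13.000 15.000
    endloop
  endfacet
  facet normal 0.0000 0.0000 1.0000
    outer loop
      vertex 0.000 0.000 15.000
      vertex 8.000 13.000 15.000
      vertex 0.000 13.000 15.000
    endloop
  endfacet
  facet normal 0.0000 -1.0000 0.0000
    outer loop
      vertex 0.000 0.000 0.000
      vertex 20.000 0.000 0.000
      vertex 20.000 0.000 15.000
    endloop
  endfacet
  facet normal 0.0000 -1.0000 0.0000
    outer loop
      vertex 0.000 0.000 0.000
      vertex 20.000 0.000 15.000
      vertex 0.000 0.000 15.000
    endloop
  endfacet
  facet normal 1.0000 0.0000 0.0000
    outer loop
      vertex 20.000 0.000 0.000
      vertex 20.000 5.000 0.000
      vertex 20.000 5.000 15.000
    endloop
  endfacet
  facet normal 1.0000 0.0000 0.0000
    outer loop
      vertex 20.000 0.000 0.000
      vertex 20.000 5.000 15.000
      vertex 20.000 0.000 15.000
    endloop
  endfacet
  facet normal 0.0000 1.0000 0.0000
    outer loop
      vertex 20.000 5.000 0.000
      vertex 8.000 5.000 0.000
      vertex 8.000 5.000 15.000
    endloop
  endfacet
  facet normal 0.0000 1.0000 0.0000
    outer loop
      vertex 20.000 5.000 0.000
      vertex 8.000 5.000 15.000
      vertex 20.000 5.000 15.000
    endloop
  endfacet
  facet normal 1.0000 0.0000 0.0000
    outer loop
      vertex 8.000 5.000 0.000
      vertex 8.000 13.000 0.000
      vertex 8.000 13.000 15.000
    endloop
  endfacet
  facet normal 1.0000 0.0000 0.0000
    outer loop
      vertex 8.000 5.000 0.000
      vertex 8.000 13.000 15.000
      vertex 8.000 5.000 15.000
    endloop
  endfacet
  facet normal 0.0000 1.0000 0.0000
    outer loop
      vertex 8.000 13.000 0.000
      vertex 0.000 13.000 0.000
      vertex 0.000 13.000 15.000
    endloop
  endfacet
  facet normal 0.0000 1.0000 0.0000
    outer loop
      vertex 8.000 13.000 0.000
      vertex 0.000 13.000 15.000
      vertex 8.000 13.000 15.000
    endloop
  endfacet
  facet normal -1.0000 0.0000 0.0000
    outer loop
      vertex 0.000 13.000 0.000
      vertex 0.000 0.000 0.000
      vertex 0.000 0.000 15.000
    endloop
  endfacet
  facet normal -1.0000 0.0000 0.0000
    outer loop
      vertex 0.000 13.000 0.000
      vertex 0.000 0.000 15.000
      vertex 0.000 13.000 15.000
    endloop
  endfacet
endsolid part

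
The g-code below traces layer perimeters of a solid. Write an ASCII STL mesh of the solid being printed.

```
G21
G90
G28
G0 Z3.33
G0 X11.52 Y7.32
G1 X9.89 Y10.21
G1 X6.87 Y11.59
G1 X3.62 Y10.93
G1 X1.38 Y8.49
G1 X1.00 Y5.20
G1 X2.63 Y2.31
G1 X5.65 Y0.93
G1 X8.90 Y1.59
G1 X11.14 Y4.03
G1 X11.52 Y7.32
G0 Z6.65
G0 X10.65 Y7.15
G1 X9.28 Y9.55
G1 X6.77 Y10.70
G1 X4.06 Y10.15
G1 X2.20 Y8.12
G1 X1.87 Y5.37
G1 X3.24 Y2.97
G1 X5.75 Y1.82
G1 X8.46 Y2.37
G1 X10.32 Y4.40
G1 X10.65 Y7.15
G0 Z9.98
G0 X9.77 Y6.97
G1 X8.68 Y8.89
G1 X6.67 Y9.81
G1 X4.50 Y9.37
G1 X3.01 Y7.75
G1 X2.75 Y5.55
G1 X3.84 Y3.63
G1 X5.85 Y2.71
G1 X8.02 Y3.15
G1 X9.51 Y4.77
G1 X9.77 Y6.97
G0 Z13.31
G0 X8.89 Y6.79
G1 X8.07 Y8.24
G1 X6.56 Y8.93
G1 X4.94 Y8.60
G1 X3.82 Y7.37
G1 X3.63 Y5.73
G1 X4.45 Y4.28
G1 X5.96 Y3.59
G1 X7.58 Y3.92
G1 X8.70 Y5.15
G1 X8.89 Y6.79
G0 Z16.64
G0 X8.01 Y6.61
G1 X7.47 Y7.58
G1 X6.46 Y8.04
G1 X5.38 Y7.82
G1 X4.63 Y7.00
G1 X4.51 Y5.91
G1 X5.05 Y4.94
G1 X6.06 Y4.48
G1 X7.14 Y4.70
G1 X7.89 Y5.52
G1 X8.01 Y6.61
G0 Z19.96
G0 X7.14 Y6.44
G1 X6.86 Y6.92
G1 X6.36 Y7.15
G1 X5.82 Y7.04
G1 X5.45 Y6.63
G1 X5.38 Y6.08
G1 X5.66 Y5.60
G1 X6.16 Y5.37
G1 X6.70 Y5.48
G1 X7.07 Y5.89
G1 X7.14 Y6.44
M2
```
solid part
  facet normal 0.0000 0.0000 -1.0000
    outer loop
      vertex 6.97 12.48 0.00
      vertex 10.49 10.87 0.00
      vertex 12.40 7.50 0.00
    endloop
  endfacet
  facet normal 0.0000 0.0000 -1.0000
    outer loop
      vertex 3.18 11.71 0.00
      vertex 6.97 12.48 0.00
      vertex 12.40 7.50 0.00
    endloop
  endfacet
  facet normal 0.0000 0.0000 -1.0000
    outer loop
      vertex 0.57 8.86 0.00
      vertex 3.18 11.71 0.00
      vertex 12.40 7.50 0.00
    endloop
  endfacet
  facet normal 0.0000 0.0000 -1.0000
    outer loop
      vertex 0.12 5.02 0.00
      vertex 0.57 8.86 0.00
      vertex 12.40 7.50 0.00
    endloop
  endfacet
  facet normal 0.0000 0.0000 -1.0000
    outer loop
      vertex 2.03 1.65 0.00
      vertex 0.12 5.02 0.00
      vertex 12.40 7.50 0.00
    endloop
  endfacet
  facet normal 0.0000 0.0000 -1.0000
    outer loop
      vertex 5.55 0.04 0.00
      vertex 2.03 1.65 0.00
      vertex 12.40 7.50 0.00
    endloop
  endfacet
  facet normal 0.0000 0.0000 -1.0000
    outer loop
      vertex 9.34 0.81 0.00
      vertex 5.55 0.04 0.00
      vertex 12.40 7.50 0.00
    endloop
  endfacet
  facet normal 0.0000 0.0000 -1.0000
    outer loop
      vertex 11.95 3.66 0.00
      vertex 9.34 0.81 0.00
      vertex 12.40 7.50 0.00
    endloop
  endfacet
  facet normal 0.8429 0.4777 0.2476
    outer loop
      vertex 12.40 7.50 0.00
      vertex 10.49 10.87 0.00
      vertex 6.26 6.26 23.29
    endloop
  endfacet
  facet normal 0.4030 0.8811 0.2476
    outer loop
      vertex 10.49 10.87 0.00
      vertex 6.97 12.48 0.00
      vertex 6.26 6.26 23.29
    endloop
  endfacet
  facet normal -0.1929 0.9494 0.2477
    outer loop
      vertex 6.97 12.48 0.00
      vertex 3.18 11.71 0.00
      vertex 6.26 6.26 23.29
    endloop
  endfacet
  facet normal -0.7145 0.6543 0.2476
    outer loop
      vertex 3.18 11.71 0.00
      vertex 0.57 8.86 0.00
      vertex 6.26 6.26 23.29
    endloop
  endfacet
  facet normal -0.9623 0.1128 0.2477
    outer loop
      vertex 0.57 8.86 0.00
      vertex 0.12 5.02 0.00
      vertex 6.26 6.26 23.29
    endloop
  endfacet
  facet normal -0.8429 -0.4777 0.2476
    outer loop
      vertex 0.12 5.02 0.00
      vertex 2.03 1.65 0.00
      vertex 6.26 6.26 23.29
    endloop
  endfacet
  facet normal -0.4030 -0.8811 0.2476
    outer loop
      vertex 2.03 1.65 0.00
      vertex 5.55 0.04 0.00
      vertex 6.26 6.26 23.29
    endloop
  endfacet
  facet normal 0.1929 -0.9494 0.2477
    outer loop
      vertex 5.55 0.04 0.00
      vertex 9.34 0.81 0.00
      vertex 6.26 6.26 23.29
    endloop
  endfacet
  facet normal 0.7145 -0.6543 0.2476
    outer loop
      vertex 9.34 0.81 0.00
      vertex 11.95 3.66 0.00
      vertex 6.26 6.26 23.29
    endloop
  endfacet
  facet normal 0.9623 -0.1128 0.2477
    outer loop
      vertex 11.95 3.66 0.00
      vertex 12.40 7.50 0.00
      vertex 6.26 6.26 23.29
    endloop
  endfacet
endsolid part

The G0 Z moves step by Δz≈3.33 mm. The G1 loops shrink linearly with z, so the solid tapers from its base footprint up to z≈23.3. Closing with a flat bottom cap and the tapered top and triangulating gives 18 facets — a regular 10-sided pyramid, base circumscribed radius ≈ 6.26 mm, apex at z ≈ 23.3 mm.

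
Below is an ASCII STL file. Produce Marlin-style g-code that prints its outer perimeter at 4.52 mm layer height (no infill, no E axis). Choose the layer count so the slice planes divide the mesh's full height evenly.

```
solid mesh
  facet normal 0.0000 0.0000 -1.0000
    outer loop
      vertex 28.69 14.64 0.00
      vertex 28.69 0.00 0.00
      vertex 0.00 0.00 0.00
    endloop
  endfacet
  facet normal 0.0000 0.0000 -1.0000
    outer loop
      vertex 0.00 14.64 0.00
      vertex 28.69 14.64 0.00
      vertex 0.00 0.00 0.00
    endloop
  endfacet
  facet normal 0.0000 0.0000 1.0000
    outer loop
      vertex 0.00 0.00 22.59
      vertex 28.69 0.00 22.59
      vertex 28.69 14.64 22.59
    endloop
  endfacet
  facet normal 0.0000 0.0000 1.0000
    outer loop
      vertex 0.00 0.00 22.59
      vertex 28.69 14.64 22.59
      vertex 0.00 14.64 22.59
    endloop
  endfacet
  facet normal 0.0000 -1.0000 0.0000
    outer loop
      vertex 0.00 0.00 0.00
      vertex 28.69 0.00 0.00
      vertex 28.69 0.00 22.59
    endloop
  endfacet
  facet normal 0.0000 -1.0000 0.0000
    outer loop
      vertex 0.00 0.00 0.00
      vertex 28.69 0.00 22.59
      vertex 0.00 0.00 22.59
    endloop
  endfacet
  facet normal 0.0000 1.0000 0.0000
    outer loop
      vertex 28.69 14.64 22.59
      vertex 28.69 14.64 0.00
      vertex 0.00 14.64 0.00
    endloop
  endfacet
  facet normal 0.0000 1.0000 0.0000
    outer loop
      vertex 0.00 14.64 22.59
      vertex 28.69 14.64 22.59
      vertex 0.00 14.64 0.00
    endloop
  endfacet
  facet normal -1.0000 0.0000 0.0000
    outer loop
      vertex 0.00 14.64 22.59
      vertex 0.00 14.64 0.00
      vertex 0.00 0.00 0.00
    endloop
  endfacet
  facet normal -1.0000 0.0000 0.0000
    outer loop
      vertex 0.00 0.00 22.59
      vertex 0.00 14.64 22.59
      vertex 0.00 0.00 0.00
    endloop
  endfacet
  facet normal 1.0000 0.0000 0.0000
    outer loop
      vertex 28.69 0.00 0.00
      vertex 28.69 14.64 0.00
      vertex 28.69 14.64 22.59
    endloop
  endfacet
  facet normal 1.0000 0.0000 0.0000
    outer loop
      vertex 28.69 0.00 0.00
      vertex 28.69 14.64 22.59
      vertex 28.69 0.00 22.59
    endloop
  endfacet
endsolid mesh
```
; perimeter-only toolpath
G21 ; units = mm
G90 ; absolute positioning
G28 ; home
; layer 1
G0 Z4.52
G0 X0.00 Y0.00
G1 X28.69 Y0.00
G1 X28.69 Y14.64
G1 X0.00 Y14.64
G1 X0.00 Y0.00
; layer 2
G0 Z9.04
G0 X0.00 Y0.00
G1 X28.69 Y0.00
G1 X28.69 Y14.64
G1 X0.00 Y14.64
G1 X0.00 Y0.00
; layer 3
G0 Z13.55
G0 X0.00 Y0.00
G1 X28.69 Y0.00
G1 X28.69 Y14.64
G1 X0.00 Y14.64
G1 X0.00 Y0.00
; layer 4
G0 Z18.07
G0 X0.00 Y0.00
G1 X28.69 Y0.00
G1 X28.69 Y14.64
G1 X0.00 Y14.64
G1 X0.00 Y0.00
; layer 5
G0 Z22.59
G0 X0.00 Y0.00
G1 X28.69 Y0.00
G1 X28.69 Y14.64
G1 X0.00 Y14.64
G1 X0.00 Y0.00
M2 ; end

The solid is a rectangular box, roughly 28.7 × 14.6 mm footprint and 22.6 mm tall. Slicing at Δz = 4.52 mm — 5 equal slices spanning the solid's height, so layer i sits at z = i·h/5 — gives 5 non-empty perimeters. Each is a 4-segment closed polygon; G0 lifts to the layer z and rapids to the start vertex, then G1 traces the edges.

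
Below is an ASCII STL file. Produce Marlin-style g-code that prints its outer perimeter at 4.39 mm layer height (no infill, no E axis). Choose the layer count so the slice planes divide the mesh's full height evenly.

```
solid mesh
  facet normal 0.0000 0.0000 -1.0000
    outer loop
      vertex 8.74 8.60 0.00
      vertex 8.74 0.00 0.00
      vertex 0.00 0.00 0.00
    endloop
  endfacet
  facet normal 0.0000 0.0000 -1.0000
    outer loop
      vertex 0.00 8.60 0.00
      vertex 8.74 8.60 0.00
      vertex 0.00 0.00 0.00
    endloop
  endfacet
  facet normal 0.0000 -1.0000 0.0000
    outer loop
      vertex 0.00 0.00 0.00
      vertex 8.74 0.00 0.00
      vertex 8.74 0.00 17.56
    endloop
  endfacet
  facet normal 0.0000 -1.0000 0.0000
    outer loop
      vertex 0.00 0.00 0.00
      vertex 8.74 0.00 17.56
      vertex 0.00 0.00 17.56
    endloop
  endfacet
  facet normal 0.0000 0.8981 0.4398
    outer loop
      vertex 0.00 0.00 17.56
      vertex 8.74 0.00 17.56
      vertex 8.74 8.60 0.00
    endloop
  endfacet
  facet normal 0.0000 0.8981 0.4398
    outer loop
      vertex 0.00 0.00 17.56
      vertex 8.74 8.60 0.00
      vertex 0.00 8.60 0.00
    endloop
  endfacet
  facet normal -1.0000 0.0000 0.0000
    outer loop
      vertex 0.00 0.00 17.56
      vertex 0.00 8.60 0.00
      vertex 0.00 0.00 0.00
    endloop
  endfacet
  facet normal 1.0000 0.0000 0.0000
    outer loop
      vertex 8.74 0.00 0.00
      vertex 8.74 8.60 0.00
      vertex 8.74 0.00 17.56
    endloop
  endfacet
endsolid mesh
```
; perimeter-only toolpath
G21 ; units = mm
G90 ; absolute positioning
G28 ; home
; layer 1
G0 Z4.39
G0 X0.00 Y0.00
G1 X8.74 Y0.00
G1 X8.74 Y6.45
G1 X0.00 Y6.45
G1 X0.00 Y0.00
; layer 2
G0 Z8.78
G0 X0.00 Y0.00
G1 X8.74 Y0.00
G1 X8.74 Y4.30
G1 X0.00 Y4.30
G1 X0.00 Y0.00
; layer 3
G0 Z13.17
G0 X0.00 Y0.00
G1 X8.74 Y0.00
G1 X8.74 Y2.15
G1 X0.00 Y2.15
G1 X0.00 Y0.00
M2 ; end

The solid is a wedge (ramp): 8.74 × 8.6 mm base, rising to 17.6 mm along the y=0 edge and sloping linearly to z=0 at y=8.6. Slicing at Δz = 4.39 mm — 4 equal slices spanning the solid's height, so layer i sits at z = i·h/4 — gives 3 non-empty perimeters. Each is a 4-segment closed polygon; G0 lifts to the layer z and rapids to the start vertex, then G1 traces the edges. The cross-section shrinks linearly with z (the slice at the apex is degenerate and omitted).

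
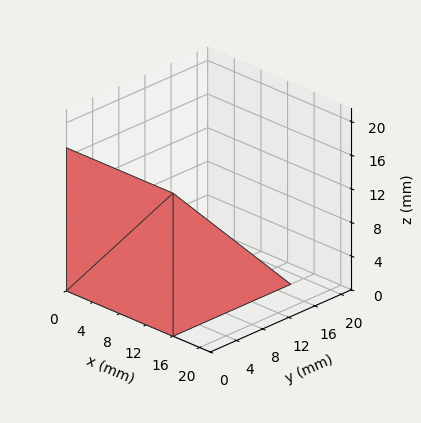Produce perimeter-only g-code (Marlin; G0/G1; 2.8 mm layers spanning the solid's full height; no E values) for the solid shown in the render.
Reading the render: the shape is a wedge (ramp): 16 × 18 mm base, rising to 17 mm along the y=0 edge and sloping linearly to z=0 at y=18 (dimensions read to the nearest mm from the axis ticks). For the g-code, the solid's height is divided into equal slices at the stated Δz and each level perimeter traced with G1 moves after a G0 lift.

; perimeter-only toolpath
G21 ; units = mm
G90 ; absolute positioning
G28 ; home
; layer 1
G0 Z2.8
G0 X0.0 Y0.0
G1 X16.0 Y0.0
G1 X16.0 Y15.0
G1 X0.0 Y15.0
G1 X0.0 Y0.0
; layer 2
G0 Z5.7
G0 X0.0 Y0.0
G1 X16.0 Y0.0
G1 X16.0 Y12.0
G1 X0.0 Y12.0
G1 X0.0 Y0.0
; layer 3
G0 Z8.5
G0 X0.0 Y0.0
G1 X16.0 Y0.0
G1 X16.0 Y9.0
G1 X0.0 Y9.0
G1 X0.0 Y0.0
; layer 4
G0 Z11.3
G0 X0.0 Y0.0
G1 X16.0 Y0.0
G1 X16.0 Y6.0
G1 X0.0 Y6.0
G1 X0.0 Y0.0
; layer 5
G0 Z14.2
G0 X0.0 Y0.0
G1 X16.0 Y0.0
G1 X16.0 Y3.0
G1 X0.0 Y3.0
G1 X0.0 Y0.0
M2 ; end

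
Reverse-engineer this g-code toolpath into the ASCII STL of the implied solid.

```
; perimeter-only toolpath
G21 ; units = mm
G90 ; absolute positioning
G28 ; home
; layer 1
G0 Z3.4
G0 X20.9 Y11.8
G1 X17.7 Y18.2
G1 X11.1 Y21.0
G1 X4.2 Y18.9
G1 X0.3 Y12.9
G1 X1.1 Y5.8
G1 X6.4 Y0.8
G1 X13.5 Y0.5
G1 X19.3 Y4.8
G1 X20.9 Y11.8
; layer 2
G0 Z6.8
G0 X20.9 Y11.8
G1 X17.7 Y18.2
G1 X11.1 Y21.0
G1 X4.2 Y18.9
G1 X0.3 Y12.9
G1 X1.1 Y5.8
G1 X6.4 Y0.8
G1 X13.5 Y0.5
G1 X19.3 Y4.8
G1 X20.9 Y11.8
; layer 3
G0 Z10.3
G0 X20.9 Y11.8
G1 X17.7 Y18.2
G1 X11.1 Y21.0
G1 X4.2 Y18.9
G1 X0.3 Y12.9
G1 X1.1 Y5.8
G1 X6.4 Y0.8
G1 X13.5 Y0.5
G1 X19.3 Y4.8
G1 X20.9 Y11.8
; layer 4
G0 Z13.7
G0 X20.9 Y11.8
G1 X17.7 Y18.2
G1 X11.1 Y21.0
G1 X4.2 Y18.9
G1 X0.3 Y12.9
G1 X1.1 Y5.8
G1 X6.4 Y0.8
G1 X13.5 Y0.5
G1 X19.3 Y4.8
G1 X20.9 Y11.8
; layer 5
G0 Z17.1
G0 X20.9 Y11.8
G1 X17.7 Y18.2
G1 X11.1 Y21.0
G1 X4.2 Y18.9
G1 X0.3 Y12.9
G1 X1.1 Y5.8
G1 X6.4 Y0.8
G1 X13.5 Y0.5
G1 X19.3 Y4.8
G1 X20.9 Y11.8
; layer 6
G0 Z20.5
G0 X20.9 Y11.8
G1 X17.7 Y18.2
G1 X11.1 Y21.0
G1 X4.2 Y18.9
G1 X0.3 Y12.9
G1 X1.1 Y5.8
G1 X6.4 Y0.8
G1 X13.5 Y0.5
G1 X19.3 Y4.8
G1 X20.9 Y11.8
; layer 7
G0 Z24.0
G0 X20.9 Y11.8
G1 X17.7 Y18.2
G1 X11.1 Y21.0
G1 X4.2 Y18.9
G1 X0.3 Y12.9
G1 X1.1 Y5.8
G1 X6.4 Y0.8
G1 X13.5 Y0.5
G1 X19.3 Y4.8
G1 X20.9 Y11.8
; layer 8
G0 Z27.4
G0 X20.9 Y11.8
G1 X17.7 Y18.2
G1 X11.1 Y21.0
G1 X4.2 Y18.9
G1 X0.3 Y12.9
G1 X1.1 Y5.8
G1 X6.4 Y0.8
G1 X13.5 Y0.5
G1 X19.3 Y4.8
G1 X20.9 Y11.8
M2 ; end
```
solid part
  facet normal 0.0000 0.0000 -1.0000
    outer loop
      vertex 11.1 21.0 0.0
      vertex 17.7 18.2 0.0
      vertex 20.9 11.8 0.0
    endloop
  endfacet
  facet normal 0.0000 0.0000 -1.0000
    outer loop
      vertex 4.2 18.9 0.0
      vertex 11.1 21.0 0.0
      vertex 20.9 11.8 0.0
    endloop
  endfacet
  facet normal 0.0000 0.0000 -1.0000
    outer loop
      vertex 0.3 12.9 0.0
      vertex 4.2 18.9 0.0
      vertex 20.9 11.8 0.0
    endloop
  endfacet
  facet normal 0.0000 0.0000 -1.0000
    outer loop
      vertex 1.1 5.8 0.0
      vertex 0.3 12.9 0.0
      vertex 20.9 11.8 0.0
    endloop
  endfacet
  facet normal 0.0000 0.0000 -1.0000
    outer loop
      vertex 6.4 0.8 0.0
      vertex 1.1 5.8 0.0
      vertex 20.9 11.8 0.0
    endloop
  endfacet
  facet normal 0.0000 0.0000 -1.0000
    outer loop
      vertex 13.5 0.5 0.0
      vertex 6.4 0.8 0.0
      vertex 20.9 11.8 0.0
    endloop
  endfacet
  facet normal 0.0000 0.0000 -1.0000
    outer loop
      vertex 19.3 4.8 0.0
      vertex 13.5 0.5 0.0
      vertex 20.9 11.8 0.0
    endloop
  endfacet
  facet normal 0.0000 0.0000 1.0000
    outer loop
      vertex 20.9 11.8 27.4
      vertex 17.7 18.2 27.4
      vertex 11.1 21.0 27.4
    endloop
  endfacet
  facet normal 0.0000 0.0000 1.0000
    outer loop
      vertex 20.9 11.8 27.4
      vertex 11.1 21.0 27.4
      vertex 4.2 18.9 27.4
    endloop
  endfacet
  facet normal 0.0000 0.0000 1.0000
    outer loop
      vertex 20.9 11.8 27.4
      vertex 4.2 18.9 27.4
      vertex 0.3 12.9 27.4
    endloop
  endfacet
  facet normal 0.0000 0.0000 1.0000
    outer loop
      vertex 20.9 11.8 27.4
      vertex 0.3 12.9 27.4
      vertex 1.1 5.8 27.4
    endloop
  endfacet
  facet normal 0.0000 0.0000 1.0000
    outer loop
      vertex 20.9 11.8 27.4
      vertex 1.1 5.8 27.4
      vertex 6.4 0.8 27.4
    endloop
  endfacet
  facet normal 0.0000 0.0000 1.0000
    outer loop
      vertex 20.9 11.8 27.4
      vertex 6.4 0.8 27.4
      vertex 13.5 0.5 27.4
    endloop
  endfacet
  facet normal 0.0000 0.0000 1.0000
    outer loop
      vertex 20.9 11.8 27.4
      vertex 13.5 0.5 27.4
      vertex 19.3 4.8 27.4
    endloop
  endfacet
  facet normal 0.8944 0.4472 0.0000
    outer loop
      vertex 20.9 11.8 0.0
      vertex 17.7 18.2 0.0
      vertex 17.7 18.2 27.4
    endloop
  endfacet
  facet normal 0.8944 0.4472 0.0000
    outer loop
      vertex 20.9 11.8 0.0
      vertex 17.7 18.2 27.4
      vertex 20.9 11.8 27.4
    endloop
  endfacet
  facet normal 0.3905 0.9206 0.0000
    outer loop
      vertex 17.7 18.2 0.0
      vertex 11.1 21.0 0.0
      vertex 11.1 21.0 27.4
    endloop
  endfacet
  facet normal 0.3905 0.9206 0.0000
    outer loop
      vertex 17.7 18.2 0.0
      vertex 11.1 21.0 27.4
      vertex 17.7 18.2 27.4
    endloop
  endfacet
  facet normal -0.2912 0.9567 0.0000
    outer loop
      vertex 11.1 21.0 0.0
      vertex 4.2 18.9 0.0
      vertex 4.2 18.9 27.4
    endloop
  endfacet
  facet normal -0.2912 0.9567 0.0000
    outer loop
      vertex 11.1 21.0 0.0
      vertex 4.2 18.9 27.4
      vertex 11.1 21.0 27.4
    endloop
  endfacet
  facet normal -0.8384 0.5450 0.0000
    outer loop
      vertex 4.2 18.9 0.0
      vertex 0.3 12.9 0.0
      vertex 0.3 12.9 27.4
    endloop
  endfacet
  facet normal -0.8384 0.5450 0.0000
    outer loop
      vertex 4.2 18.9 0.0
      vertex 0.3 12.9 27.4
      vertex 4.2 18.9 27.4
    endloop
  endfacet
  facet normal -0.9937 -0.1120 0.0000
    outer loop
      vertex 0.3 12.9 0.0
      vertex 1.1 5.8 0.0
      vertex 1.1 5.8 27.4
    endloop
  endfacet
  facet normal -0.9937 -0.1120 0.0000
    outer loop
      vertex 0.3 12.9 0.0
      vertex 1.1 5.8 27.4
      vertex 0.3 12.9 27.4
    endloop
  endfacet
  facet normal -0.6862 -0.7274 0.0000
    outer loop
      vertex 1.1 5.8 0.0
      vertex 6.4 0.8 0.0
      vertex 6.4 0.8 27.4
    endloop
  endfacet
  facet normal -0.6862 -0.7274 0.0000
    outer loop
      vertex 1.1 5.8 0.0
      vertex 6.4 0.8 27.4
      vertex 1.1 5.8 27.4
    endloop
  endfacet
  facet normal -0.0422 -0.9991 0.0000
    outer loop
      vertex 6.4 0.8 0.0
      vertex 13.5 0.5 0.0
      vertex 13.5 0.5 27.4
    endloop
  endfacet
  facet normal -0.0422 -0.9991 0.0000
    outer loop
      vertex 6.4 0.8 0.0
      vertex 13.5 0.5 27.4
      vertex 6.4 0.8 27.4
    endloop
  endfacet
  facet normal 0.5956 -0.8033 0.0000
    outer loop
      vertex 13.5 0.5 0.0
      vertex 19.3 4.8 0.0
      vertex 19.3 4.8 27.4
    endloop
  endfacet
  facet normal 0.5956 -0.8033 0.0000
    outer loop
      vertex 13.5 0.5 0.0
      vertex 19.3 4.8 27.4
      vertex 13.5 0.5 27.4
    endloop
  endfacet
  facet normal 0.9749 -0.2228 0.0000
    outer loop
      vertex 19.3 4.8 0.0
      vertex 20.9 11.8 0.0
      vertex 20.9 11.8 27.4
    endloop
  endfacet
  facet normal 0.9749 -0.2228 0.0000
    outer loop
      vertex 19.3 4.8 0.0
      vertex 20.9 11.8 27.4
      vertex 19.3 4.8 27.4
    endloop
  endfacet
endsolid part

The G0 Z moves step by Δz≈3.4 mm. Every layer's G1 loop is the same polygon, so the solid is a straight extrusion of it from z=0 to z≈27.4. Closing with flat bottom and top caps and triangulating gives 32 facets — a regular 9-sided prism (a cylinder approximated with 9 flat sides), circumscribed radius ≈ 10.5 mm, height ≈ 27.4 mm.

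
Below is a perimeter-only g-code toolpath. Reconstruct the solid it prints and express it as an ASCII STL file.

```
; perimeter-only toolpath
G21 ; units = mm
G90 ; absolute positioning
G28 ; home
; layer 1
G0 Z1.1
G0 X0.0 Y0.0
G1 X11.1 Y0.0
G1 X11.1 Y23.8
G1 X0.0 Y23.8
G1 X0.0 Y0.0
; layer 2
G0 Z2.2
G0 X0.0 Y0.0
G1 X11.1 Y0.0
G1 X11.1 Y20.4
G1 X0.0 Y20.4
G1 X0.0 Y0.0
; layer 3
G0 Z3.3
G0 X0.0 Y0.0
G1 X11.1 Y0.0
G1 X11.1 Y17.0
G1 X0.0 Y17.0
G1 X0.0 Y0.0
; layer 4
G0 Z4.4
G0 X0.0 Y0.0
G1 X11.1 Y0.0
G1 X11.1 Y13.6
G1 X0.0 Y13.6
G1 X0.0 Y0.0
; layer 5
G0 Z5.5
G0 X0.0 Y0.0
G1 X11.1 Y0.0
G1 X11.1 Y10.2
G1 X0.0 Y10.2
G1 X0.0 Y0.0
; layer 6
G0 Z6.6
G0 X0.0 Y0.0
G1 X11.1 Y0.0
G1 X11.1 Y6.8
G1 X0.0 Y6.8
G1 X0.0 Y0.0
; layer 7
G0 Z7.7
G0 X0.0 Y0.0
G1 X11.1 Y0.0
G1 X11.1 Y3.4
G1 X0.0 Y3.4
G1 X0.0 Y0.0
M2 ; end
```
solid part
  facet normal 0.0000 0.0000 -1.0000
    outer loop
      vertex 11.1 27.2 0.0
      vertex 11.1 0.0 0.0
      vertex 0.0 0.0 0.0
    endloop
  endfacet
  facet normal 0.0000 0.0000 -1.0000
    outer loop
      vertex 0.0 27.2 0.0
      vertex 11.1 27.2 0.0
      vertex 0.0 0.0 0.0
    endloop
  endfacet
  facet normal 0.0000 -1.0000 0.0000
    outer loop
      vertex 0.0 0.0 0.0
      vertex 11.1 0.0 0.0
      vertex 11.1 0.0 8.8
    endloop
  endfacet
  facet normal 0.0000 -1.0000 0.0000
    outer loop
      vertex 0.0 0.0 0.0
      vertex 11.1 0.0 8.8
      vertex 0.0 0.0 8.8
    endloop
  endfacet
  facet normal 0.0000 0.3078 0.9514
    outer loop
      vertex 0.0 0.0 8.8
      vertex 11.1 0.0 8.8
      vertex 11.1 27.2 0.0
    endloop
  endfacet
  facet normal 0.0000 0.3078 0.9514
    outer loop
      vertex 0.0 0.0 8.8
      vertex 11.1 27.2 0.0
      vertex 0.0 27.2 0.0
    endloop
  endfacet
  facet normal -1.0000 0.0000 0.0000
    outer loop
      vertex 0.0 0.0 8.8
      vertex 0.0 27.2 0.0
      vertex 0.0 0.0 0.0
    endloop
  endfacet
  facet normal 1.0000 0.0000 0.0000
    outer loop
      vertex 11.1 0.0 0.0
      vertex 11.1 27.2 0.0
      vertex 11.1 0.0 8.8
    endloop
  endfacet
endsolid part

The G0 Z moves step by Δz≈1.1 mm. The G1 loops shrink linearly with z, so the solid tapers from its base footprint up to z≈8.8. Closing with a flat bottom cap and the tapered top and triangulating gives 8 facets — a wedge (ramp): 11.1 × 27.2 mm base, rising to 8.8 mm along the y=0 edge and sloping linearly to z=0 at y=27.2.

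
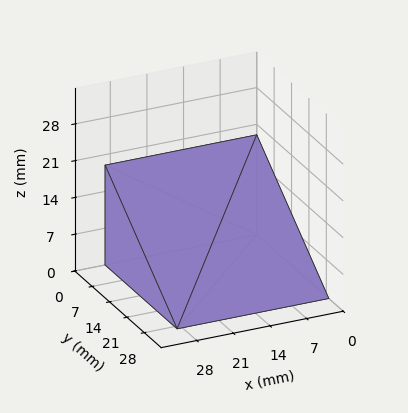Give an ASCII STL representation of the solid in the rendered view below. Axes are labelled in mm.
Reading the render: the shape is a wedge (ramp): 29 × 29 mm base, rising to 19 mm along the y=0 edge and sloping linearly to z=0 at y=29 (dimensions read to the nearest mm from the axis ticks). For the STL, each face is triangulated and given an outward normal.

solid part
  facet normal 0.0000 0.0000 -1.0000
    outer loop
      vertex 29.000 29.000 0.000
      vertex 29.000 0.000 0.000
      vertex 0.000 0.000 0.000
    endloop
  endfacet
  facet normal 0.0000 0.0000 -1.0000
    outer loop
      vertex 0.000 29.000 0.000
      vertex 29.000 29.000 0.000
      vertex 0.000 0.000 0.000
    endloop
  endfacet
  facet normal 0.0000 -1.0000 0.0000
    outer loop
      vertex 0.000 0.000 0.000
      vertex 29.000 0.000 0.000
      vertex 29.000 0.000 19.000
    endloop
  endfacet
  facet normal 0.0000 -1.0000 0.0000
    outer loop
      vertex 0.000 0.000 0.000
      vertex 29.000 0.000 19.000
      vertex 0.000 0.000 19.000
    endloop
  endfacet
  facet normal 0.0000 0.5480 0.8365
    outer loop
      vertex 0.000 0.000 19.000
      vertex 29.000 0.000 19.000
      vertex 29.000 29.000 0.000
    endloop
  endfacet
  facet normal 0.0000 0.5480 0.8365
    outer loop
      vertex 0.000 0.000 19.000
      vertex 29.000 29.000 0.000
      vertex 0.000 29.000 0.000
    endloop
  endfacet
  facet normal -1.0000 0.0000 0.0000
    outer loop
      vertex 0.000 0.000 19.000
      vertex 0.000 29.000 0.000
      vertex 0.000 0.000 0.000
    endloop
  endfacet
  facet normal 1.0000 0.0000 0.0000
    outer loop
      vertex 29.000 0.000 0.000
      vertex 29.000 29.000 0.000
      vertex 29.000 0.000 19.000
    endloop
  endfacet
endsolid part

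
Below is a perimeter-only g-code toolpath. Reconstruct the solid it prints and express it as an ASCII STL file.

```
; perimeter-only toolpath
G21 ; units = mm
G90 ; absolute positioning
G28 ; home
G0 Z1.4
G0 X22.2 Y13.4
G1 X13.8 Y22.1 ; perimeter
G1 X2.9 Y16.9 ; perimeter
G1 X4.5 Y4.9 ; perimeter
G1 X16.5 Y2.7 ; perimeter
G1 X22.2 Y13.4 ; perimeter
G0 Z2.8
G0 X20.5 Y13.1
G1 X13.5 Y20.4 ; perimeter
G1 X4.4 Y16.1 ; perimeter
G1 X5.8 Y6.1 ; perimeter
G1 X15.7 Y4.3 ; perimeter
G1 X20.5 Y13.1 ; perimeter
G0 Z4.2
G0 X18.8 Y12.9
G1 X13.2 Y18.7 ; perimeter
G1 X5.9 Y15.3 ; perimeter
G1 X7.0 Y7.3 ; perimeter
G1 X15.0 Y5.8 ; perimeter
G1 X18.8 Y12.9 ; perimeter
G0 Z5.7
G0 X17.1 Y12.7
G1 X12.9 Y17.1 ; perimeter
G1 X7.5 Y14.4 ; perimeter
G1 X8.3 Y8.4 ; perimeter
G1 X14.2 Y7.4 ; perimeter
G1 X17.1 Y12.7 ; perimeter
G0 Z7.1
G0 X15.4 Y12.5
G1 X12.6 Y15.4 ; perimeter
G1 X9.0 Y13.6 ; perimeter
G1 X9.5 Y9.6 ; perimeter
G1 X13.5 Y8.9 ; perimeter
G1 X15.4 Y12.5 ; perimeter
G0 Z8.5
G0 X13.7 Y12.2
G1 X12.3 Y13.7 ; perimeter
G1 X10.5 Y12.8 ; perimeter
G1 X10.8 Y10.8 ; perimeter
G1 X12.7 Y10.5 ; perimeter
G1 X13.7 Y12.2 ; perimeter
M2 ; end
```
solid part
  facet normal 0.0000 0.0000 -1.0000
    outer loop
      vertex 1.4 17.7 0.0
      vertex 14.1 23.8 0.0
      vertex 23.9 13.6 0.0
    endloop
  endfacet
  facet normal 0.0000 0.0000 -1.0000
    outer loop
      vertex 3.3 3.7 0.0
      vertex 1.4 17.7 0.0
      vertex 23.9 13.6 0.0
    endloop
  endfacet
  facet normal 0.0000 0.0000 -1.0000
    outer loop
      vertex 17.2 1.2 0.0
      vertex 3.3 3.7 0.0
      vertex 23.9 13.6 0.0
    endloop
  endfacet
  facet normal 0.5153 0.4951 0.6995
    outer loop
      vertex 23.9 13.6 0.0
      vertex 14.1 23.8 0.0
      vertex 12.0 12.0 9.9
    endloop
  endfacet
  facet normal -0.3088 0.6430 0.7009
    outer loop
      vertex 14.1 23.8 0.0
      vertex 1.4 17.7 0.0
      vertex 12.0 12.0 9.9
    endloop
  endfacet
  facet normal -0.7065 -0.0959 0.7012
    outer loop
      vertex 1.4 17.7 0.0
      vertex 3.3 3.7 0.0
      vertex 12.0 12.0 9.9
    endloop
  endfacet
  facet normal -0.1264 -0.7027 0.7002
    outer loop
      vertex 3.3 3.7 0.0
      vertex 17.2 1.2 0.0
      vertex 12.0 12.0 9.9
    endloop
  endfacet
  facet normal 0.6281 -0.3394 0.7002
    outer loop
      vertex 17.2 1.2 0.0
      vertex 23.9 13.6 0.0
      vertex 12.0 12.0 9.9
    endloop
  endfacet
endsolid part

The G0 Z moves step by Δz≈1.4 mm. The G1 loops shrink linearly with z, so the solid tapers from its base footprint up to z≈9.9. Closing with a flat bottom cap and the tapered top and triangulating gives 8 facets — a regular 5-sided pyramid, base circumscribed radius ≈ 12 mm, apex at z ≈ 9.9 mm.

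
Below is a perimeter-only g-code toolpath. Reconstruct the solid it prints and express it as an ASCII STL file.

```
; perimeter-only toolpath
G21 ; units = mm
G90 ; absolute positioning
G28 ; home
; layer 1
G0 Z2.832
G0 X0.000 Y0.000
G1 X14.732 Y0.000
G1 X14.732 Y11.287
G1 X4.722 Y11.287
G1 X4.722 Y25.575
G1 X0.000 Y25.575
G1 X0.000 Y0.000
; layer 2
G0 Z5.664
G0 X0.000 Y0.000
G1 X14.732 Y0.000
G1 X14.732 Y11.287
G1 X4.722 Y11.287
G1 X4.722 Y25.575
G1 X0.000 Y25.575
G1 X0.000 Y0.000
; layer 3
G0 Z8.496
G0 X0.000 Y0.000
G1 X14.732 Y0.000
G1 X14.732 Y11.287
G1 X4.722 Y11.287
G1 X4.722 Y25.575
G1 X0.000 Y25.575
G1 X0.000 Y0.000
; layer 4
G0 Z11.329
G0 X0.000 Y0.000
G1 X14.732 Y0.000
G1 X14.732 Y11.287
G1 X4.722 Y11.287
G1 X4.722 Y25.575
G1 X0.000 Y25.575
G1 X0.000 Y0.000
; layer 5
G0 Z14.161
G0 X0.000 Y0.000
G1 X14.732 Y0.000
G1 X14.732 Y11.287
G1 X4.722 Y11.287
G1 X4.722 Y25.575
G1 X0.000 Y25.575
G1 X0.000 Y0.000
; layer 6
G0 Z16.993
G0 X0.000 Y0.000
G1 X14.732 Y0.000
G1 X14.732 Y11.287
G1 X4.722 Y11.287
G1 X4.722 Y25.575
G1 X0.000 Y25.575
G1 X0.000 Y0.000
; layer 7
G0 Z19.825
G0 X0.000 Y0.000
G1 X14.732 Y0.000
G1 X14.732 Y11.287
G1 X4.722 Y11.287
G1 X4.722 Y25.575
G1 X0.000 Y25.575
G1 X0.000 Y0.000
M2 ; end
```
solid part
  facet normal 0.0000 0.0000 -1.0000
    outer loop
      vertex 14.732 11.287 0.000
      vertex 14.732 0.000 0.000
      vertex 0.000 0.000 0.000
    endloop
  endfacet
  facet normal 0.0000 0.0000 -1.0000
    outer loop
      vertex 4.722 11.287 0.000
      vertex 14.732 11.287 0.000
      vertex 0.000 0.000 0.000
    endloop
  endfacet
  facet normal 0.0000 0.0000 -1.0000
    outer loop
      vertex 4.722 25.575 0.000
      vertex 4.722 11.287 0.000
      vertex 0.000 0.000 0.000
    endloop
  endfacet
  facet normal 0.0000 0.0000 -1.0000
    outer loop
      vertex 0.000 25.575 0.000
      vertex 4.722 25.575 0.000
      vertex 0.000 0.000 0.000
    endloop
  endfacet
  facet normal 0.0000 0.0000 1.0000
    outer loop
      vertex 0.000 0.000 19.825
      vertex 14.732 0.000 19.825
      vertex 14.732 11.287 19.825
    endloop
  endfacet
  facet normal 0.0000 0.0000 1.0000
    outer loop
      vertex 0.000 0.000 19.825
      vertex 14.732 11.287 19.825
      vertex 4.722 11.287 19.825
    endloop
  endfacet
  facet normal 0.0000 0.0000 1.0000
    outer loop
      vertex 0.000 0.000 19.825
      vertex 4.722 11.287 19.825
      vertex 4.722 25.575 19.825
    endloop
  endfacet
  facet normal 0.0000 0.0000 1.0000
    outer loop
      vertex 0.000 0.000 19.825
      vertex 4.722 25.575 19.825
      vertex 0.000 25.575 19.825
    endloop
  endfacet
  facet normal 0.0000 -1.0000 0.0000
    outer loop
      vertex 0.000 0.000 0.000
      vertex 14.732 0.000 0.000
      vertex 14.732 0.000 19.825
    endloop
  endfacet
  facet normal 0.0000 -1.0000 0.0000
    outer loop
      vertex 0.000 0.000 0.000
      vertex 14.732 0.000 19.825
      vertex 0.000 0.000 19.825
    endloop
  endfacet
  facet normal 1.0000 0.0000 0.0000
    outer loop
      vertex 14.732 0.000 0.000
      vertex 14.732 11.287 0.000
      vertex 14.732 11.287 19.825
    endloop
  endfacet
  facet normal 1.0000 0.0000 0.0000
    outer loop
      vertex 14.732 0.000 0.000
      vertex 14.732 11.287 19.825
      vertex 14.732 0.000 19.825
    endloop
  endfacet
  facet normal 0.0000 1.0000 0.0000
    outer loop
      vertex 14.732 11.287 0.000
      vertex 4.722 11.287 0.000
      vertex 4.722 11.287 19.825
    endloop
  endfacet
  facet normal 0.0000 1.0000 0.0000
    outer loop
      vertex 14.732 11.287 0.000
      vertex 4.722 11.287 19.825
      vertex 14.732 11.287 19.825
    endloop
  endfacet
  facet normal 1.0000 0.0000 0.0000
    outer loop
      vertex 4.722 11.287 0.000
      vertex 4.722 25.575 0.000
      vertex 4.722 25.575 19.825
    endloop
  endfacet
  facet normal 1.0000 0.0000 0.0000
    outer loop
      vertex 4.722 11.287 0.000
      vertex 4.722 25.575 19.825
      vertex 4.722 11.287 19.825
    endloop
  endfacet
  facet normal 0.0000 1.0000 0.0000
    outer loop
      vertex 4.722 25.575 0.000
      vertex 0.000 25.575 0.000
      vertex 0.000 25.575 19.825
    endloop
  endfacet
  facet normal 0.0000 1.0000 0.0000
    outer loop
      vertex 4.722 25.575 0.000
      vertex 0.000 25.575 19.825
      vertex 4.722 25.575 19.825
    endloop
  endfacet
  facet normal -1.0000 0.0000 0.0000
    outer loop
      vertex 0.000 25.575 0.000
      vertex 0.000 0.000 0.000
      vertex 0.000 0.000 19.825
    endloop
  endfacet
  facet normal -1.0000 0.0000 0.0000
    outer loop
      vertex 0.000 25.575 0.000
      vertex 0.000 0.000 19.825
      vertex 0.000 25.575 19.825
    endloop
  endfacet
endsolid part

The G0 Z moves step by Δz≈2.832 mm. Every layer's G1 loop is the same polygon, so the solid is a straight extrusion of it from z=0 to z≈19.8. Closing with flat bottom and top caps and triangulating gives 20 facets — an L-shaped prism: outer 14.7 × 25.6 mm, arm thicknesses ≈ 11.3 mm (horizontal) and 4.72 mm (vertical), extruded 19.8 mm in z.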